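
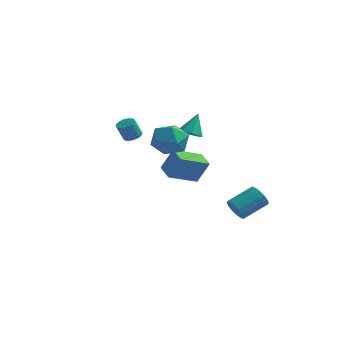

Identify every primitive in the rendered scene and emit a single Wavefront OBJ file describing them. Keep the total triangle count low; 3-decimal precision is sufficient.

v -0.902 0.158 -1.787
v -0.216 0.338 -0.33
v -1.702 1.024 -1.517
v -1.017 1.204 -0.06
v 0.337 1.536 -2.54
v 1.022 1.716 -1.083
v -0.464 2.402 -2.27
v 0.222 2.582 -0.813
v -3.834 2.035 0.29
v -3.259 2.023 0.461
v -3.591 1.713 1.56
v -4.166 1.725 1.39
v -3.33 2.276 0.51
v -3.662 1.965 1.61
v -3.501 2.48 0.516
v -3.834 2.17 1.616
v -3.738 2.597 0.478
v -4.071 2.287 1.577
v -3.994 2.603 0.402
v -4.327 2.292 1.502
v -4.218 2.496 0.304
v -4.551 2.185 1.404
v -4.366 2.297 0.203
v -4.699 1.987 1.303
v -4.409 2.047 0.12
v -4.741 1.737 1.219
v -4.338 1.795 0.07
v -4.67 1.484 1.17
v -4.166 1.59 0.064
v -4.499 1.28 1.164
v -3.929 1.473 0.103
v -4.262 1.163 1.202
v -3.673 1.468 0.178
v -4.006 1.157 1.278
v -3.449 1.575 0.276
v -3.782 1.264 1.376
v -3.301 1.773 0.377
v -3.634 1.463 1.477
v 2.972 0.662 -3.975
v 3.474 0.615 -4.571
v 4.509 1.87 -3.8
v 4.008 1.918 -3.205
v 3.209 0.9 -4.68
v 4.244 2.155 -3.909
v 2.881 1.121 -4.6
v 3.916 2.376 -3.829
v 2.578 1.22 -4.352
v 3.613 2.475 -3.582
v 2.38 1.169 -4.004
v 3.415 2.424 -3.233
v 2.341 0.982 -3.648
v 3.376 2.237 -2.877
v 2.471 0.71 -3.38
v 3.506 1.965 -2.609
v 2.736 0.425 -3.271
v 3.771 1.68 -2.5
v 3.064 0.204 -3.351
v 4.099 1.459 -2.58
v 3.367 0.105 -3.598
v 4.402 1.36 -2.828
v 3.565 0.156 -3.947
v 4.6 1.411 -3.176
v 3.604 0.343 -4.303
v 4.639 1.598 -3.532
v 0.97 -1.373 2.58
v 1.304 -1.948 2.905
v 1.15 -0.567 3.82
v 1.669 -1.611 2.633
v 1.625 -1.134 2.33
v 1.197 -0.798 2.173
v 0.637 -0.798 2.255
v 0.272 -1.135 2.526
v 0.316 -1.611 2.829
v 0.743 -1.948 2.986
v 0.51 -2.433 3.554
v 1.513 -2.949 3.216
v -0.473 -3.591 2.404
v 0.53 -4.107 2.066
v 0.13 -4.259 3.163
v 0.738 -3.543 3.874
v 0.302 -2.997 1.746
v 0.91 -2.281 2.457
v 1.385 -3.297 2.099
v 1.279 -4.077 2.975
v -0.239 -2.463 2.645
v -0.345 -3.243 3.521
f 2 4 1
f 5 2 1
f 1 4 3
f 3 5 1
f 2 8 4
f 6 2 5
f 6 8 2
f 4 8 3
f 7 5 3
f 3 8 7
f 7 6 5
f 8 6 7
f 10 9 13
f 10 13 11
f 11 13 14
f 11 14 12
f 13 9 15
f 13 15 14
f 14 15 16
f 14 16 12
f 15 9 17
f 15 17 16
f 16 17 18
f 16 18 12
f 17 9 19
f 17 19 18
f 18 19 20
f 18 20 12
f 19 9 21
f 19 21 20
f 20 21 22
f 20 22 12
f 21 9 23
f 21 23 22
f 22 23 24
f 22 24 12
f 23 9 25
f 23 25 24
f 24 25 26
f 24 26 12
f 25 9 27
f 25 27 26
f 26 27 28
f 26 28 12
f 27 9 29
f 27 29 28
f 28 29 30
f 28 30 12
f 29 9 31
f 29 31 30
f 30 31 32
f 30 32 12
f 31 9 33
f 31 33 32
f 32 33 34
f 32 34 12
f 33 9 35
f 33 35 34
f 34 35 36
f 34 36 12
f 35 9 37
f 35 37 36
f 36 37 38
f 36 38 12
f 37 9 10
f 37 10 38
f 38 10 11
f 38 11 12
f 40 39 43
f 40 43 41
f 41 43 44
f 41 44 42
f 43 39 45
f 43 45 44
f 44 45 46
f 44 46 42
f 45 39 47
f 45 47 46
f 46 47 48
f 46 48 42
f 47 39 49
f 47 49 48
f 48 49 50
f 48 50 42
f 49 39 51
f 49 51 50
f 50 51 52
f 50 52 42
f 51 39 53
f 51 53 52
f 52 53 54
f 52 54 42
f 53 39 55
f 53 55 54
f 54 55 56
f 54 56 42
f 55 39 57
f 55 57 56
f 56 57 58
f 56 58 42
f 57 39 59
f 57 59 58
f 58 59 60
f 58 60 42
f 59 39 61
f 59 61 60
f 60 61 62
f 60 62 42
f 61 39 63
f 61 63 62
f 62 63 64
f 62 64 42
f 63 39 40
f 63 40 64
f 64 40 41
f 64 41 42
f 66 65 68
f 66 68 67
f 68 65 69
f 68 69 67
f 69 65 70
f 69 70 67
f 70 65 71
f 70 71 67
f 71 65 72
f 71 72 67
f 72 65 73
f 72 73 67
f 73 65 74
f 73 74 67
f 74 65 66
f 74 66 67
f 75 86 80
f 75 80 76
f 75 76 82
f 75 82 85
f 75 85 86
f 76 80 84
f 80 86 79
f 86 85 77
f 85 82 81
f 82 76 83
f 78 84 79
f 78 79 77
f 78 77 81
f 78 81 83
f 78 83 84
f 79 84 80
f 77 79 86
f 81 77 85
f 83 81 82
f 84 83 76



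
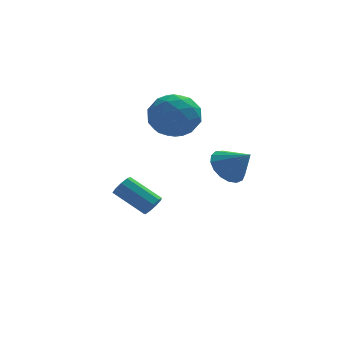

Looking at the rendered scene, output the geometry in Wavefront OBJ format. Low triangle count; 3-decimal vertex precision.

v 0.294 -3.506 0.659
v 0.835 -3.766 0.001
v 1.066 -4.134 1.541
v 0.997 -3.392 0.125
v 0.999 -3.044 0.371
v 0.839 -2.803 0.683
v 0.554 -2.722 0.989
v 0.21 -2.821 1.22
v -0.115 -3.077 1.322
v -0.346 -3.431 1.272
v -0.431 -3.803 1.081
v -0.349 -4.106 0.794
v -0.12 -4.272 0.476
v 0.204 -4.263 0.199
v 0.549 -4.08 0.028
v -0.944 2.455 1.338
v -0.216 1.807 2.054
v -2.004 0.853 0.966
v -1.276 0.205 1.682
v -2.011 1.036 2.162
v -1.356 2.026 2.391
v -0.864 0.634 0.629
v -0.209 1.624 0.858
v -0.166 0.681 1.615
v -0.875 0.93 2.562
v -1.345 1.73 0.458
v -2.054 1.979 1.405
v -0.487 2.272 1.729
v -1.733 0.388 1.291
v -2.165 0.877 1.573
v -1.737 0.496 1.994
v -1.157 2.401 1.927
v -0.729 2.02 2.348
v -1.784 1.567 2.411
v -1.491 0.64 0.672
v -1.063 0.259 1.093
v -0.483 2.164 1.026
v -0.055 1.783 1.447
v -0.436 1.093 0.609
v -0.03 1.229 1.891
v -0.653 0.287 1.673
v -0.411 0.539 1.054
v -0.026 1.121 1.189
v -0.446 1.375 2.448
v -1.069 0.434 2.23
v -1.502 0.922 2.512
v -1.117 1.504 2.647
v -0.417 0.714 2.19
v -1.151 2.226 0.79
v -1.774 1.285 0.572
v -1.103 1.156 0.373
v -0.718 1.738 0.508
v -1.567 2.373 1.347
v -2.19 1.431 1.129
v -2.194 1.539 1.831
v -1.809 2.121 1.966
v -1.803 1.946 0.83
v -2.182 -0.02 -3.053
v -1.973 -0.234 -2.58
v -3.169 0.606 -1.673
v -3.378 0.82 -2.147
v -1.801 0.099 -2.66
v -2.997 0.939 -1.754
v -1.807 0.376 -2.925
v -3.003 1.216 -2.019
v -1.988 0.468 -3.25
v -3.185 1.307 -2.343
v -2.26 0.331 -3.482
v -3.457 1.171 -2.576
v -2.496 0.031 -3.514
v -3.692 0.87 -2.608
v -2.584 -0.294 -3.33
v -3.78 0.546 -2.424
v -2.484 -0.49 -3.017
v -3.681 0.35 -2.111
v -2.243 -0.466 -2.72
v -3.439 0.374 -1.814
f 2 1 4
f 2 4 3
f 4 1 5
f 4 5 3
f 5 1 6
f 5 6 3
f 6 1 7
f 6 7 3
f 7 1 8
f 7 8 3
f 8 1 9
f 8 9 3
f 9 1 10
f 9 10 3
f 10 1 11
f 10 11 3
f 11 1 12
f 11 12 3
f 12 1 13
f 12 13 3
f 13 1 14
f 13 14 3
f 14 1 15
f 14 15 3
f 15 1 2
f 15 2 3
f 16 53 32
f 53 27 56
f 32 56 21
f 53 56 32
f 16 32 28
f 32 21 33
f 28 33 17
f 32 33 28
f 16 28 37
f 28 17 38
f 37 38 23
f 28 38 37
f 16 37 49
f 37 23 52
f 49 52 26
f 37 52 49
f 16 49 53
f 49 26 57
f 53 57 27
f 49 57 53
f 17 33 44
f 33 21 47
f 44 47 25
f 33 47 44
f 21 56 34
f 56 27 55
f 34 55 20
f 56 55 34
f 27 57 54
f 57 26 50
f 54 50 18
f 57 50 54
f 26 52 51
f 52 23 39
f 51 39 22
f 52 39 51
f 23 38 43
f 38 17 40
f 43 40 24
f 38 40 43
f 19 45 31
f 45 25 46
f 31 46 20
f 45 46 31
f 19 31 29
f 31 20 30
f 29 30 18
f 31 30 29
f 19 29 36
f 29 18 35
f 36 35 22
f 29 35 36
f 19 36 41
f 36 22 42
f 41 42 24
f 36 42 41
f 19 41 45
f 41 24 48
f 45 48 25
f 41 48 45
f 20 46 34
f 46 25 47
f 34 47 21
f 46 47 34
f 18 30 54
f 30 20 55
f 54 55 27
f 30 55 54
f 22 35 51
f 35 18 50
f 51 50 26
f 35 50 51
f 24 42 43
f 42 22 39
f 43 39 23
f 42 39 43
f 25 48 44
f 48 24 40
f 44 40 17
f 48 40 44
f 59 58 62
f 59 62 60
f 60 62 63
f 60 63 61
f 62 58 64
f 62 64 63
f 63 64 65
f 63 65 61
f 64 58 66
f 64 66 65
f 65 66 67
f 65 67 61
f 66 58 68
f 66 68 67
f 67 68 69
f 67 69 61
f 68 58 70
f 68 70 69
f 69 70 71
f 69 71 61
f 70 58 72
f 70 72 71
f 71 72 73
f 71 73 61
f 72 58 74
f 72 74 73
f 73 74 75
f 73 75 61
f 74 58 76
f 74 76 75
f 75 76 77
f 75 77 61
f 76 58 59
f 76 59 77
f 77 59 60
f 77 60 61



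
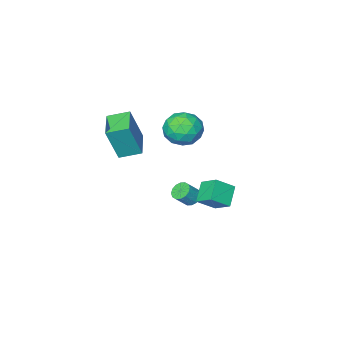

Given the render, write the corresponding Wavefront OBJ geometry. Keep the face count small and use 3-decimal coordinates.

v -3.037 2.306 -2.171
v -3.21 3.294 -1.513
v -2.255 2.952 -2.935
v -2.428 3.94 -2.277
v -2.092 2 -1.463
v -2.265 2.988 -0.805
v -1.31 2.646 -2.227
v -1.483 3.634 -1.569
v -4.111 -0.972 -0.601
v -2.981 -0.879 -0.662
v -3.939 -2.121 0.822
v -2.809 -2.028 0.761
v -3.434 -1.142 1.099
v -3.54 -0.432 0.219
v -3.38 -2.568 -0.059
v -3.486 -1.858 -0.939
v -2.529 -1.865 -0.327
v -2.563 -0.984 0.388
v -4.357 -2.016 -0.228
v -4.391 -1.135 0.487
v -3.561 -0.825 -0.757
v -3.359 -2.175 0.917
v -3.726 -1.655 1.115
v -3.062 -1.6 1.079
v -3.89 -0.562 -0.239
v -3.225 -0.507 -0.275
v -3.492 -0.662 0.76
v -3.695 -2.493 0.435
v -3.03 -2.438 0.399
v -3.858 -1.4 -0.919
v -3.194 -1.345 -0.955
v -3.428 -2.338 -0.6
v -2.631 -1.35 -0.596
v -2.53 -2.025 0.241
v -2.866 -2.343 -0.241
v -2.928 -1.925 -0.758
v -2.651 -0.832 -0.175
v -2.55 -1.507 0.661
v -2.917 -0.987 0.86
v -2.98 -0.569 0.343
v -2.385 -1.412 0.022
v -4.37 -1.493 -0.501
v -4.269 -2.168 0.335
v -3.94 -2.431 -0.183
v -4.003 -2.013 -0.7
v -4.39 -0.975 -0.081
v -4.289 -1.65 0.756
v -3.992 -1.075 0.918
v -4.054 -0.657 0.401
v -4.535 -1.588 0.138
v -2.9 0.064 -4.035
v -2.49 0.236 -4.407
v -1.809 0.189 -3.676
v -2.22 0.016 -3.305
v -2.599 0.489 -4.289
v -1.918 0.442 -3.558
v -2.789 0.629 -4.103
v -2.108 0.581 -3.372
v -3.009 0.617 -3.899
v -2.328 0.569 -3.168
v -3.2 0.457 -3.731
v -2.519 0.409 -3
v -3.31 0.191 -3.645
v -2.63 0.144 -2.914
v -3.311 -0.109 -3.664
v -2.63 -0.156 -2.933
v -3.202 -0.362 -3.782
v -2.521 -0.409 -3.051
v -3.012 -0.501 -3.968
v -2.331 -0.549 -3.237
v -2.792 -0.489 -4.172
v -2.111 -0.537 -3.441
v -2.601 -0.329 -4.34
v -1.92 -0.377 -3.609
v -2.49 -0.064 -4.426
v -1.81 -0.111 -3.695
v -2.415 -3.635 -1.199
v -1.732 -3.789 0.823
v -1.446 -2.269 -1.423
v -0.763 -2.423 0.599
v -1.457 -4.377 -1.579
v -0.774 -4.531 0.443
v -0.488 -3.011 -1.803
v 0.195 -3.165 0.219
f 2 4 1
f 5 2 1
f 1 4 3
f 3 5 1
f 2 8 4
f 6 2 5
f 6 8 2
f 4 8 3
f 7 5 3
f 3 8 7
f 7 6 5
f 8 6 7
f 9 46 25
f 46 20 49
f 25 49 14
f 46 49 25
f 9 25 21
f 25 14 26
f 21 26 10
f 25 26 21
f 9 21 30
f 21 10 31
f 30 31 16
f 21 31 30
f 9 30 42
f 30 16 45
f 42 45 19
f 30 45 42
f 9 42 46
f 42 19 50
f 46 50 20
f 42 50 46
f 10 26 37
f 26 14 40
f 37 40 18
f 26 40 37
f 14 49 27
f 49 20 48
f 27 48 13
f 49 48 27
f 20 50 47
f 50 19 43
f 47 43 11
f 50 43 47
f 19 45 44
f 45 16 32
f 44 32 15
f 45 32 44
f 16 31 36
f 31 10 33
f 36 33 17
f 31 33 36
f 12 38 24
f 38 18 39
f 24 39 13
f 38 39 24
f 12 24 22
f 24 13 23
f 22 23 11
f 24 23 22
f 12 22 29
f 22 11 28
f 29 28 15
f 22 28 29
f 12 29 34
f 29 15 35
f 34 35 17
f 29 35 34
f 12 34 38
f 34 17 41
f 38 41 18
f 34 41 38
f 13 39 27
f 39 18 40
f 27 40 14
f 39 40 27
f 11 23 47
f 23 13 48
f 47 48 20
f 23 48 47
f 15 28 44
f 28 11 43
f 44 43 19
f 28 43 44
f 17 35 36
f 35 15 32
f 36 32 16
f 35 32 36
f 18 41 37
f 41 17 33
f 37 33 10
f 41 33 37
f 52 51 55
f 52 55 53
f 53 55 56
f 53 56 54
f 55 51 57
f 55 57 56
f 56 57 58
f 56 58 54
f 57 51 59
f 57 59 58
f 58 59 60
f 58 60 54
f 59 51 61
f 59 61 60
f 60 61 62
f 60 62 54
f 61 51 63
f 61 63 62
f 62 63 64
f 62 64 54
f 63 51 65
f 63 65 64
f 64 65 66
f 64 66 54
f 65 51 67
f 65 67 66
f 66 67 68
f 66 68 54
f 67 51 69
f 67 69 68
f 68 69 70
f 68 70 54
f 69 51 71
f 69 71 70
f 70 71 72
f 70 72 54
f 71 51 73
f 71 73 72
f 72 73 74
f 72 74 54
f 73 51 75
f 73 75 74
f 74 75 76
f 74 76 54
f 75 51 52
f 75 52 76
f 76 52 53
f 76 53 54
f 78 80 77
f 81 78 77
f 77 80 79
f 79 81 77
f 78 84 80
f 82 78 81
f 82 84 78
f 80 84 79
f 83 81 79
f 79 84 83
f 83 82 81
f 84 82 83



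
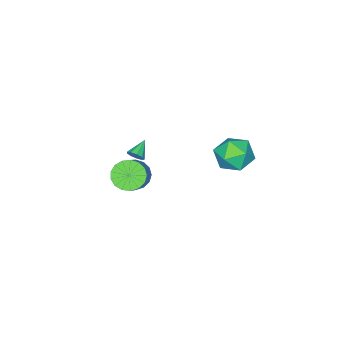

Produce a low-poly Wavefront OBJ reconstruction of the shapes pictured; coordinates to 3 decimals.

v 0.271 -3.621 -2.709
v 1.055 -3.932 -3.264
v 2.334 -3.129 -1.907
v 1.549 -2.819 -1.351
v 0.96 -3.49 -3.435
v 2.238 -2.687 -2.078
v 0.707 -3.079 -3.44
v 1.985 -2.276 -2.083
v 0.353 -2.791 -3.278
v 1.632 -1.988 -1.921
v -0.019 -2.694 -2.985
v 1.26 -1.891 -1.628
v -0.324 -2.809 -2.628
v 0.954 -2.006 -1.271
v -0.494 -3.111 -2.291
v 0.785 -2.308 -0.933
v -0.488 -3.529 -2.048
v 0.79 -2.726 -0.691
v -0.308 -3.969 -1.958
v 0.97 -3.166 -0.6
v 0.004 -4.329 -2.039
v 1.282 -3.526 -0.682
v 0.377 -4.527 -2.273
v 1.656 -3.724 -0.916
v 0.726 -4.517 -2.608
v 2.005 -3.714 -1.25
v 0.971 -4.303 -2.965
v 2.249 -3.5 -1.608
v 0.586 -3.164 -0.507
v 0.832 -3.567 -0.225
v -0.446 -3.376 0.087
v 0.87 -3.241 -0.042
v 0.775 -2.878 -0.076
v 0.592 -2.649 -0.312
v 0.407 -2.661 -0.639
v 0.305 -2.908 -0.904
v 0.335 -3.274 -0.983
v 0.483 -3.589 -0.84
v 0.679 -3.705 -0.54
v -0.307 4.478 3.277
v 0.862 4.442 3.07
v -0.242 2.678 3.95
v 0.927 2.642 3.743
v 0.497 3.34 4.603
v 0.457 4.453 4.187
v 0.163 2.667 2.833
v 0.123 3.78 2.417
v 1.153 3.324 2.796
v 1.359 3.74 3.89
v -0.739 3.38 3.13
v -0.533 3.796 4.224
f 2 1 5
f 2 5 3
f 3 5 6
f 3 6 4
f 5 1 7
f 5 7 6
f 6 7 8
f 6 8 4
f 7 1 9
f 7 9 8
f 8 9 10
f 8 10 4
f 9 1 11
f 9 11 10
f 10 11 12
f 10 12 4
f 11 1 13
f 11 13 12
f 12 13 14
f 12 14 4
f 13 1 15
f 13 15 14
f 14 15 16
f 14 16 4
f 15 1 17
f 15 17 16
f 16 17 18
f 16 18 4
f 17 1 19
f 17 19 18
f 18 19 20
f 18 20 4
f 19 1 21
f 19 21 20
f 20 21 22
f 20 22 4
f 21 1 23
f 21 23 22
f 22 23 24
f 22 24 4
f 23 1 25
f 23 25 24
f 24 25 26
f 24 26 4
f 25 1 27
f 25 27 26
f 26 27 28
f 26 28 4
f 27 1 2
f 27 2 28
f 28 2 3
f 28 3 4
f 30 29 32
f 30 32 31
f 32 29 33
f 32 33 31
f 33 29 34
f 33 34 31
f 34 29 35
f 34 35 31
f 35 29 36
f 35 36 31
f 36 29 37
f 36 37 31
f 37 29 38
f 37 38 31
f 38 29 39
f 38 39 31
f 39 29 30
f 39 30 31
f 40 51 45
f 40 45 41
f 40 41 47
f 40 47 50
f 40 50 51
f 41 45 49
f 45 51 44
f 51 50 42
f 50 47 46
f 47 41 48
f 43 49 44
f 43 44 42
f 43 42 46
f 43 46 48
f 43 48 49
f 44 49 45
f 42 44 51
f 46 42 50
f 48 46 47
f 49 48 41



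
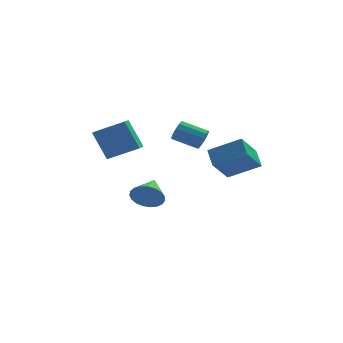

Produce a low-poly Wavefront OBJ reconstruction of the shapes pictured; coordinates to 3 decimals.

v -2.162 1.773 -2.008
v -1.78 1.405 -1.281
v -1.798 3.167 -1.492
v -1.493 1.419 -1.521
v -1.322 1.494 -1.845
v -1.296 1.617 -2.197
v -1.42 1.768 -2.517
v -1.672 1.919 -2.748
v -2.009 2.045 -2.852
v -2.372 2.124 -2.809
v -2.699 2.142 -2.628
v -2.933 2.097 -2.34
v -3.034 1.995 -1.994
v -2.984 1.855 -1.65
v -2.791 1.701 -1.369
v -2.49 1.559 -1.198
v -2.132 1.454 -1.166
v 0.62 3.37 1.192
v 0.907 3.703 1.642
v -0.392 4.124 2.159
v -0.68 3.79 1.708
v 0.868 3.922 1.366
v -0.431 4.343 1.882
v 0.75 3.965 1.034
v -0.549 4.386 1.55
v 0.59 3.82 0.752
v -0.709 4.24 1.268
v 0.44 3.531 0.61
v -0.859 3.952 1.126
v 0.347 3.191 0.652
v -0.952 3.612 1.169
v 0.341 2.908 0.866
v -0.959 3.329 1.383
v 0.422 2.771 1.184
v -0.877 3.192 1.7
v 0.567 2.825 1.503
v -0.732 3.245 2.02
v 0.728 3.051 1.724
v -0.571 3.472 2.241
v 0.855 3.379 1.776
v -0.444 3.799 2.293
v -4.114 2.531 0.25
v -4.835 3.1 1.809
v -3.932 3.334 0.041
v -4.653 3.904 1.6
v -2.527 2.376 1.04
v -3.248 2.946 2.599
v -2.345 3.18 0.831
v -3.066 3.749 2.39
v 0.939 -0.001 0.886
v 0.728 0.901 1.497
v 1.713 1.042 -0.389
v 1.501 1.945 0.222
v 2.559 -0.185 1.718
v 2.347 0.718 2.329
v 3.332 0.859 0.443
v 3.121 1.761 1.054
f 2 1 4
f 2 4 3
f 4 1 5
f 4 5 3
f 5 1 6
f 5 6 3
f 6 1 7
f 6 7 3
f 7 1 8
f 7 8 3
f 8 1 9
f 8 9 3
f 9 1 10
f 9 10 3
f 10 1 11
f 10 11 3
f 11 1 12
f 11 12 3
f 12 1 13
f 12 13 3
f 13 1 14
f 13 14 3
f 14 1 15
f 14 15 3
f 15 1 16
f 15 16 3
f 16 1 17
f 16 17 3
f 17 1 2
f 17 2 3
f 19 18 22
f 19 22 20
f 20 22 23
f 20 23 21
f 22 18 24
f 22 24 23
f 23 24 25
f 23 25 21
f 24 18 26
f 24 26 25
f 25 26 27
f 25 27 21
f 26 18 28
f 26 28 27
f 27 28 29
f 27 29 21
f 28 18 30
f 28 30 29
f 29 30 31
f 29 31 21
f 30 18 32
f 30 32 31
f 31 32 33
f 31 33 21
f 32 18 34
f 32 34 33
f 33 34 35
f 33 35 21
f 34 18 36
f 34 36 35
f 35 36 37
f 35 37 21
f 36 18 38
f 36 38 37
f 37 38 39
f 37 39 21
f 38 18 40
f 38 40 39
f 39 40 41
f 39 41 21
f 40 18 19
f 40 19 41
f 41 19 20
f 41 20 21
f 43 45 42
f 46 43 42
f 42 45 44
f 44 46 42
f 43 49 45
f 47 43 46
f 47 49 43
f 45 49 44
f 48 46 44
f 44 49 48
f 48 47 46
f 49 47 48
f 51 53 50
f 54 51 50
f 50 53 52
f 52 54 50
f 51 57 53
f 55 51 54
f 55 57 51
f 53 57 52
f 56 54 52
f 52 57 56
f 56 55 54
f 57 55 56



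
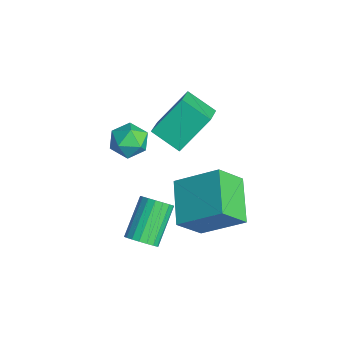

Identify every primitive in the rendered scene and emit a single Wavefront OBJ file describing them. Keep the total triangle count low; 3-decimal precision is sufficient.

v 1.398 2.137 -1.817
v 1.599 1.045 -0.583
v 2.308 3.7 -0.582
v 2.509 2.608 0.652
v 3.291 1.632 -2.572
v 3.492 0.54 -1.338
v 4.201 3.195 -1.337
v 4.402 2.103 -0.103
v -0.008 0.884 1.821
v -0.22 2.221 3.252
v 0.905 1.753 1.145
v 0.692 3.09 2.576
v 1.128 0.27 2.564
v 0.915 1.607 3.995
v 2.04 1.139 1.888
v 1.828 2.476 3.319
v 3.872 -1.015 -1.502
v 4.27 -1.208 -0.959
v 3.146 -0.197 0.224
v 2.748 -0.005 -0.318
v 4.406 -0.944 -1.055
v 3.282 0.066 0.129
v 4.437 -0.695 -1.239
v 3.312 0.316 -0.056
v 4.355 -0.509 -1.475
v 3.23 0.502 -0.292
v 4.178 -0.423 -1.717
v 3.053 0.587 -0.534
v 3.94 -0.455 -1.916
v 2.815 0.556 -0.732
v 3.689 -0.598 -2.033
v 2.564 0.413 -0.849
v 3.474 -0.823 -2.044
v 2.35 0.188 -0.861
v 3.338 -1.086 -1.949
v 2.214 -0.076 -0.765
v 3.308 -1.336 -1.764
v 2.183 -0.325 -0.581
v 3.39 -1.522 -1.528
v 2.265 -0.511 -0.345
v 3.567 -1.607 -1.286
v 2.442 -0.597 -0.103
v 3.805 -1.576 -1.088
v 2.68 -0.565 0.096
v 4.056 -1.433 -0.971
v 2.931 -0.422 0.213
v 0.154 0.434 1.433
v 0.869 -0.08 1.36
v -0.649 -0.6 0.86
v 0.066 -1.114 0.787
v -0.262 -0.924 1.585
v 0.234 -0.285 1.939
v -0.014 -0.395 0.281
v 0.482 0.244 0.635
v 0.764 -0.592 0.648
v 0.611 -0.92 1.454
v -0.391 0.24 0.766
v -0.544 -0.088 1.572
f 2 4 1
f 5 2 1
f 1 4 3
f 3 5 1
f 2 8 4
f 6 2 5
f 6 8 2
f 4 8 3
f 7 5 3
f 3 8 7
f 7 6 5
f 8 6 7
f 10 12 9
f 13 10 9
f 9 12 11
f 11 13 9
f 10 16 12
f 14 10 13
f 14 16 10
f 12 16 11
f 15 13 11
f 11 16 15
f 15 14 13
f 16 14 15
f 18 17 21
f 18 21 19
f 19 21 22
f 19 22 20
f 21 17 23
f 21 23 22
f 22 23 24
f 22 24 20
f 23 17 25
f 23 25 24
f 24 25 26
f 24 26 20
f 25 17 27
f 25 27 26
f 26 27 28
f 26 28 20
f 27 17 29
f 27 29 28
f 28 29 30
f 28 30 20
f 29 17 31
f 29 31 30
f 30 31 32
f 30 32 20
f 31 17 33
f 31 33 32
f 32 33 34
f 32 34 20
f 33 17 35
f 33 35 34
f 34 35 36
f 34 36 20
f 35 17 37
f 35 37 36
f 36 37 38
f 36 38 20
f 37 17 39
f 37 39 38
f 38 39 40
f 38 40 20
f 39 17 41
f 39 41 40
f 40 41 42
f 40 42 20
f 41 17 43
f 41 43 42
f 42 43 44
f 42 44 20
f 43 17 45
f 43 45 44
f 44 45 46
f 44 46 20
f 45 17 18
f 45 18 46
f 46 18 19
f 46 19 20
f 47 58 52
f 47 52 48
f 47 48 54
f 47 54 57
f 47 57 58
f 48 52 56
f 52 58 51
f 58 57 49
f 57 54 53
f 54 48 55
f 50 56 51
f 50 51 49
f 50 49 53
f 50 53 55
f 50 55 56
f 51 56 52
f 49 51 58
f 53 49 57
f 55 53 54
f 56 55 48



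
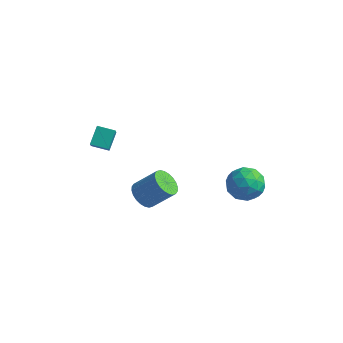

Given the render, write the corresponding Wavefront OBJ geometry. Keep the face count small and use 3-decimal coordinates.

v -4.535 -3.786 -0.977
v -4.669 -2.891 -0.145
v -3.59 -3.441 -1.197
v -3.724 -2.545 -0.364
v -3.916 -4.755 0.164
v -4.05 -3.859 0.997
v -2.971 -4.409 -0.055
v -3.105 -3.514 0.777
v 2.172 -0.617 -2.751
v 2.617 0.064 -3.558
v 3.863 -1.284 -2.382
v 4.308 -0.603 -3.189
v 3.888 -0.15 -2.224
v 2.843 0.263 -2.452
v 3.637 -1.483 -3.488
v 2.592 -1.07 -3.716
v 3.523 -0.471 -4.013
v 3.678 0.353 -3.232
v 2.802 -1.573 -2.708
v 2.957 -0.749 -1.927
v 2.246 -0.218 -3.187
v 4.234 -1.002 -2.753
v 3.987 -0.736 -2.186
v 4.248 -0.335 -2.66
v 2.379 -0.101 -2.537
v 2.641 0.3 -3.011
v 3.387 0.174 -2.227
v 3.839 -1.52 -2.929
v 4.101 -1.119 -3.403
v 2.232 -0.885 -3.28
v 2.493 -0.484 -3.754
v 3.093 -1.394 -3.713
v 3.04 -0.132 -3.929
v 4.034 -0.524 -3.712
v 3.64 -1.041 -3.888
v 3.026 -0.799 -4.022
v 3.131 0.353 -3.47
v 4.125 -0.04 -3.253
v 3.878 0.227 -2.685
v 3.264 0.469 -2.82
v 3.663 0.038 -3.737
v 2.355 -1.18 -2.687
v 3.349 -1.573 -2.47
v 3.216 -1.689 -3.12
v 2.602 -1.447 -3.255
v 2.446 -0.696 -2.228
v 3.44 -1.088 -2.011
v 3.454 -0.421 -1.918
v 2.84 -0.179 -2.052
v 2.817 -1.258 -2.203
v -1.613 -3.211 -4.301
v -1.025 -3.01 -4.938
v 0.101 -2.429 -3.716
v -0.487 -2.629 -3.079
v -1.203 -2.713 -4.915
v -0.078 -2.132 -3.693
v -1.444 -2.492 -4.798
v -0.319 -1.911 -3.576
v -1.711 -2.38 -4.605
v -0.585 -1.799 -3.384
v -1.963 -2.395 -4.367
v -0.837 -1.814 -3.145
v -2.161 -2.534 -4.118
v -1.035 -1.953 -2.896
v -2.276 -2.776 -3.897
v -1.15 -2.195 -2.675
v -2.29 -3.084 -3.737
v -1.164 -2.503 -2.516
v -2.201 -3.411 -3.664
v -1.075 -2.83 -2.442
v -2.022 -3.708 -3.687
v -0.897 -3.127 -2.465
v -1.781 -3.929 -3.804
v -0.656 -3.348 -2.582
v -1.515 -4.041 -3.996
v -0.389 -3.46 -2.775
v -1.263 -4.026 -4.235
v -0.137 -3.445 -3.013
v -1.065 -3.887 -4.484
v 0.061 -3.306 -3.262
v -0.95 -3.645 -4.705
v 0.176 -3.064 -3.483
v -0.936 -3.337 -4.864
v 0.19 -2.756 -3.643
f 2 4 1
f 5 2 1
f 1 4 3
f 3 5 1
f 2 8 4
f 6 2 5
f 6 8 2
f 4 8 3
f 7 5 3
f 3 8 7
f 7 6 5
f 8 6 7
f 9 46 25
f 46 20 49
f 25 49 14
f 46 49 25
f 9 25 21
f 25 14 26
f 21 26 10
f 25 26 21
f 9 21 30
f 21 10 31
f 30 31 16
f 21 31 30
f 9 30 42
f 30 16 45
f 42 45 19
f 30 45 42
f 9 42 46
f 42 19 50
f 46 50 20
f 42 50 46
f 10 26 37
f 26 14 40
f 37 40 18
f 26 40 37
f 14 49 27
f 49 20 48
f 27 48 13
f 49 48 27
f 20 50 47
f 50 19 43
f 47 43 11
f 50 43 47
f 19 45 44
f 45 16 32
f 44 32 15
f 45 32 44
f 16 31 36
f 31 10 33
f 36 33 17
f 31 33 36
f 12 38 24
f 38 18 39
f 24 39 13
f 38 39 24
f 12 24 22
f 24 13 23
f 22 23 11
f 24 23 22
f 12 22 29
f 22 11 28
f 29 28 15
f 22 28 29
f 12 29 34
f 29 15 35
f 34 35 17
f 29 35 34
f 12 34 38
f 34 17 41
f 38 41 18
f 34 41 38
f 13 39 27
f 39 18 40
f 27 40 14
f 39 40 27
f 11 23 47
f 23 13 48
f 47 48 20
f 23 48 47
f 15 28 44
f 28 11 43
f 44 43 19
f 28 43 44
f 17 35 36
f 35 15 32
f 36 32 16
f 35 32 36
f 18 41 37
f 41 17 33
f 37 33 10
f 41 33 37
f 52 51 55
f 52 55 53
f 53 55 56
f 53 56 54
f 55 51 57
f 55 57 56
f 56 57 58
f 56 58 54
f 57 51 59
f 57 59 58
f 58 59 60
f 58 60 54
f 59 51 61
f 59 61 60
f 60 61 62
f 60 62 54
f 61 51 63
f 61 63 62
f 62 63 64
f 62 64 54
f 63 51 65
f 63 65 64
f 64 65 66
f 64 66 54
f 65 51 67
f 65 67 66
f 66 67 68
f 66 68 54
f 67 51 69
f 67 69 68
f 68 69 70
f 68 70 54
f 69 51 71
f 69 71 70
f 70 71 72
f 70 72 54
f 71 51 73
f 71 73 72
f 72 73 74
f 72 74 54
f 73 51 75
f 73 75 74
f 74 75 76
f 74 76 54
f 75 51 77
f 75 77 76
f 76 77 78
f 76 78 54
f 77 51 79
f 77 79 78
f 78 79 80
f 78 80 54
f 79 51 81
f 79 81 80
f 80 81 82
f 80 82 54
f 81 51 83
f 81 83 82
f 82 83 84
f 82 84 54
f 83 51 52
f 83 52 84
f 84 52 53
f 84 53 54



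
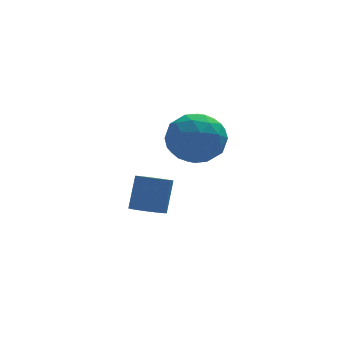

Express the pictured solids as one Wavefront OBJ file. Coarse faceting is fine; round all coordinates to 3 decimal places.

v -1.743 0.008 -3.561
v -1.226 -0.5 -3.474
v -0.821 0.143 -2.112
v -1.337 0.652 -2.199
v -1.062 -0.243 -3.645
v -0.657 0.4 -2.282
v -1.054 0.072 -3.796
v -0.649 0.715 -2.434
v -1.204 0.372 -3.893
v -0.799 1.016 -2.531
v -1.477 0.589 -3.914
v -1.072 1.233 -2.552
v -1.811 0.673 -3.855
v -1.406 1.316 -2.492
v -2.129 0.605 -3.728
v -1.724 1.248 -2.366
v -2.359 0.4 -3.563
v -1.954 1.043 -2.2
v -2.447 0.105 -3.397
v -2.042 0.748 -2.035
v -2.374 -0.212 -3.269
v -1.969 0.431 -1.907
v -2.157 -0.478 -3.208
v -1.752 0.165 -1.846
v -1.844 -0.633 -3.228
v -1.439 0.01 -1.866
v -1.508 -0.641 -3.324
v -1.103 0.002 -1.962
v -0.728 -1.49 0.172
v 0.091 -0.948 0.877
v -0.811 -2.992 1.423
v 0.008 -2.45 2.128
v -1.104 -1.987 2.027
v -1.053 -1.058 1.254
v 0.333 -2.882 1.046
v 0.384 -1.953 0.273
v 0.747 -1.808 1.418
v -0.142 -1.255 2.024
v -0.578 -2.685 0.276
v -1.467 -2.132 0.882
v -0.311 -1.087 0.415
v -0.409 -2.853 1.885
v -1.062 -2.581 1.825
v -0.581 -2.262 2.24
v -0.984 -1.152 0.636
v -0.503 -0.833 1.051
v -1.205 -1.444 1.726
v -0.217 -3.107 1.249
v 0.264 -2.788 1.664
v -0.139 -1.678 0.06
v 0.342 -1.359 0.475
v 0.485 -2.496 0.574
v 0.555 -1.274 1.147
v 0.507 -2.157 1.882
v 0.698 -2.411 1.247
v 0.728 -1.865 0.792
v 0.033 -0.949 1.503
v -0.015 -1.832 2.238
v -0.669 -1.559 2.179
v -0.639 -1.014 1.724
v 0.419 -1.454 1.821
v -0.705 -2.108 0.062
v -0.753 -2.991 0.797
v -0.081 -2.926 0.576
v -0.051 -2.381 0.121
v -1.227 -1.783 0.418
v -1.275 -2.666 1.153
v -1.448 -2.075 1.508
v -1.418 -1.529 1.053
v -1.139 -2.486 0.479
f 2 1 5
f 2 5 3
f 3 5 6
f 3 6 4
f 5 1 7
f 5 7 6
f 6 7 8
f 6 8 4
f 7 1 9
f 7 9 8
f 8 9 10
f 8 10 4
f 9 1 11
f 9 11 10
f 10 11 12
f 10 12 4
f 11 1 13
f 11 13 12
f 12 13 14
f 12 14 4
f 13 1 15
f 13 15 14
f 14 15 16
f 14 16 4
f 15 1 17
f 15 17 16
f 16 17 18
f 16 18 4
f 17 1 19
f 17 19 18
f 18 19 20
f 18 20 4
f 19 1 21
f 19 21 20
f 20 21 22
f 20 22 4
f 21 1 23
f 21 23 22
f 22 23 24
f 22 24 4
f 23 1 25
f 23 25 24
f 24 25 26
f 24 26 4
f 25 1 27
f 25 27 26
f 26 27 28
f 26 28 4
f 27 1 2
f 27 2 28
f 28 2 3
f 28 3 4
f 29 66 45
f 66 40 69
f 45 69 34
f 66 69 45
f 29 45 41
f 45 34 46
f 41 46 30
f 45 46 41
f 29 41 50
f 41 30 51
f 50 51 36
f 41 51 50
f 29 50 62
f 50 36 65
f 62 65 39
f 50 65 62
f 29 62 66
f 62 39 70
f 66 70 40
f 62 70 66
f 30 46 57
f 46 34 60
f 57 60 38
f 46 60 57
f 34 69 47
f 69 40 68
f 47 68 33
f 69 68 47
f 40 70 67
f 70 39 63
f 67 63 31
f 70 63 67
f 39 65 64
f 65 36 52
f 64 52 35
f 65 52 64
f 36 51 56
f 51 30 53
f 56 53 37
f 51 53 56
f 32 58 44
f 58 38 59
f 44 59 33
f 58 59 44
f 32 44 42
f 44 33 43
f 42 43 31
f 44 43 42
f 32 42 49
f 42 31 48
f 49 48 35
f 42 48 49
f 32 49 54
f 49 35 55
f 54 55 37
f 49 55 54
f 32 54 58
f 54 37 61
f 58 61 38
f 54 61 58
f 33 59 47
f 59 38 60
f 47 60 34
f 59 60 47
f 31 43 67
f 43 33 68
f 67 68 40
f 43 68 67
f 35 48 64
f 48 31 63
f 64 63 39
f 48 63 64
f 37 55 56
f 55 35 52
f 56 52 36
f 55 52 56
f 38 61 57
f 61 37 53
f 57 53 30
f 61 53 57



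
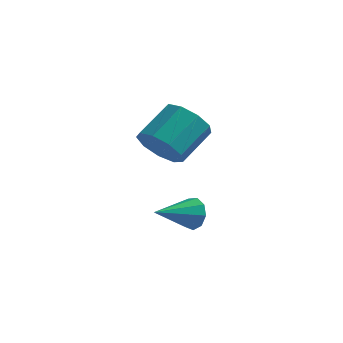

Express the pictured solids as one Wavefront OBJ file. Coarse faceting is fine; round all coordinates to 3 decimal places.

v 2.891 0.185 -2.287
v 3.379 0.151 -1.667
v 2.029 -1.365 -1.693
v 2.942 0.442 -1.542
v 2.48 0.613 -1.766
v 2.211 0.584 -2.234
v 2.26 0.367 -2.726
v 2.605 0.065 -3.014
v 3.083 -0.18 -2.961
v 3.471 -0.256 -2.593
v 3.588 -0.125 -2.082
v 1.929 -0.695 1.409
v 2.258 -0.175 0.509
v 2.7 1.315 1.531
v 2.371 0.795 2.431
v 1.534 -0.043 0.629
v 1.976 1.447 1.652
v 0.995 -0.216 1.114
v 1.437 1.274 2.137
v 0.893 -0.613 1.737
v 1.335 0.877 2.76
v 1.275 -1.048 2.206
v 1.717 0.441 3.229
v 1.964 -1.318 2.302
v 2.406 0.171 3.325
v 2.636 -1.297 1.98
v 3.078 0.193 3.002
v 2.977 -0.993 1.391
v 3.419 0.496 2.413
v 2.828 -0.55 0.81
v 3.27 0.939 1.832
f 2 1 4
f 2 4 3
f 4 1 5
f 4 5 3
f 5 1 6
f 5 6 3
f 6 1 7
f 6 7 3
f 7 1 8
f 7 8 3
f 8 1 9
f 8 9 3
f 9 1 10
f 9 10 3
f 10 1 11
f 10 11 3
f 11 1 2
f 11 2 3
f 13 12 16
f 13 16 14
f 14 16 17
f 14 17 15
f 16 12 18
f 16 18 17
f 17 18 19
f 17 19 15
f 18 12 20
f 18 20 19
f 19 20 21
f 19 21 15
f 20 12 22
f 20 22 21
f 21 22 23
f 21 23 15
f 22 12 24
f 22 24 23
f 23 24 25
f 23 25 15
f 24 12 26
f 24 26 25
f 25 26 27
f 25 27 15
f 26 12 28
f 26 28 27
f 27 28 29
f 27 29 15
f 28 12 30
f 28 30 29
f 29 30 31
f 29 31 15
f 30 12 13
f 30 13 31
f 31 13 14
f 31 14 15



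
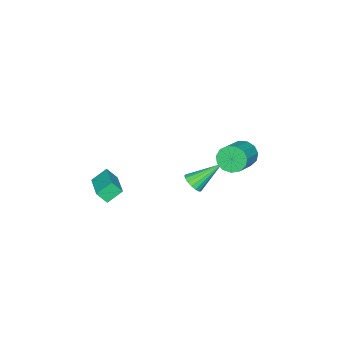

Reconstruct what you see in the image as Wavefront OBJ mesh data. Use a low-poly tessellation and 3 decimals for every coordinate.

v -1.954 2.353 0.907
v -1.574 2.1 0.25
v -0.087 2.394 0.996
v -0.466 2.647 1.653
v -1.636 2.544 0.198
v -0.148 2.837 0.944
v -1.798 2.927 0.371
v -0.311 3.22 1.118
v -2.01 3.128 0.715
v -0.522 3.421 1.461
v -2.204 3.083 1.119
v -0.716 3.376 1.865
v -2.319 2.806 1.456
v -0.831 3.1 2.202
v -2.317 2.386 1.619
v -0.83 2.679 2.365
v -2.201 1.955 1.555
v -0.713 2.248 2.302
v -2.006 1.651 1.286
v -0.518 1.944 2.032
v -1.794 1.57 0.896
v -0.306 1.863 1.643
v -1.633 1.737 0.51
v -0.146 2.03 1.256
v -2.459 -0.885 -3.245
v -1.922 -0.623 -2.989
v -3.561 0.145 -1.995
v -1.999 -0.427 -3.218
v -2.181 -0.336 -3.453
v -2.426 -0.37 -3.641
v -2.679 -0.523 -3.738
v -2.882 -0.759 -3.722
v -2.987 -1.024 -3.597
v -2.972 -1.256 -3.392
v -2.839 -1.404 -3.153
v -2.619 -1.433 -2.935
v -2.362 -1.337 -2.788
v -2.127 -1.137 -2.746
v -1.969 -0.879 -2.818
v 0.518 -4.426 -3.268
v 0.767 -4.911 -2.642
v -0.159 -3.955 -2.634
v 0.089 -4.441 -2.008
v 1.871 -3.119 -2.792
v 2.119 -3.605 -2.166
v 1.193 -2.649 -2.158
v 1.442 -3.134 -1.532
f 2 1 5
f 2 5 3
f 3 5 6
f 3 6 4
f 5 1 7
f 5 7 6
f 6 7 8
f 6 8 4
f 7 1 9
f 7 9 8
f 8 9 10
f 8 10 4
f 9 1 11
f 9 11 10
f 10 11 12
f 10 12 4
f 11 1 13
f 11 13 12
f 12 13 14
f 12 14 4
f 13 1 15
f 13 15 14
f 14 15 16
f 14 16 4
f 15 1 17
f 15 17 16
f 16 17 18
f 16 18 4
f 17 1 19
f 17 19 18
f 18 19 20
f 18 20 4
f 19 1 21
f 19 21 20
f 20 21 22
f 20 22 4
f 21 1 23
f 21 23 22
f 22 23 24
f 22 24 4
f 23 1 2
f 23 2 24
f 24 2 3
f 24 3 4
f 26 25 28
f 26 28 27
f 28 25 29
f 28 29 27
f 29 25 30
f 29 30 27
f 30 25 31
f 30 31 27
f 31 25 32
f 31 32 27
f 32 25 33
f 32 33 27
f 33 25 34
f 33 34 27
f 34 25 35
f 34 35 27
f 35 25 36
f 35 36 27
f 36 25 37
f 36 37 27
f 37 25 38
f 37 38 27
f 38 25 39
f 38 39 27
f 39 25 26
f 39 26 27
f 41 43 40
f 44 41 40
f 40 43 42
f 42 44 40
f 41 47 43
f 45 41 44
f 45 47 41
f 43 47 42
f 46 44 42
f 42 47 46
f 46 45 44
f 47 45 46



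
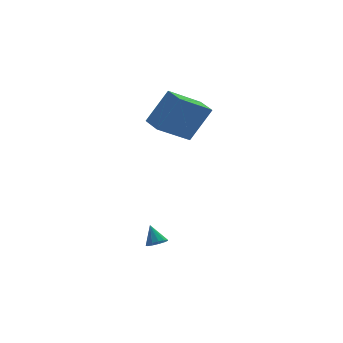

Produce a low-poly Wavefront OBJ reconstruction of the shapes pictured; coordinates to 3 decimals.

v 2.016 1.767 1.677
v 3.15 1.688 3.49
v 1.987 2.984 1.748
v 3.12 2.906 3.561
v 3.78 1.874 0.579
v 4.913 1.796 2.392
v 3.75 3.092 0.65
v 4.884 3.013 2.463
v 0.449 -1.67 -3.908
v 0.988 -1.684 -3.871
v 0.411 -0.97 -3.072
v 0.921 -1.458 -4.063
v 0.704 -1.299 -4.206
v 0.407 -1.258 -4.254
v 0.123 -1.347 -4.192
v -0.058 -1.539 -4.04
v -0.078 -1.772 -3.846
v 0.07 -1.973 -3.671
v 0.338 -2.077 -3.571
v 0.641 -2.052 -3.579
v 0.883 -1.906 -3.69
f 2 4 1
f 5 2 1
f 1 4 3
f 3 5 1
f 2 8 4
f 6 2 5
f 6 8 2
f 4 8 3
f 7 5 3
f 3 8 7
f 7 6 5
f 8 6 7
f 10 9 12
f 10 12 11
f 12 9 13
f 12 13 11
f 13 9 14
f 13 14 11
f 14 9 15
f 14 15 11
f 15 9 16
f 15 16 11
f 16 9 17
f 16 17 11
f 17 9 18
f 17 18 11
f 18 9 19
f 18 19 11
f 19 9 20
f 19 20 11
f 20 9 21
f 20 21 11
f 21 9 10
f 21 10 11



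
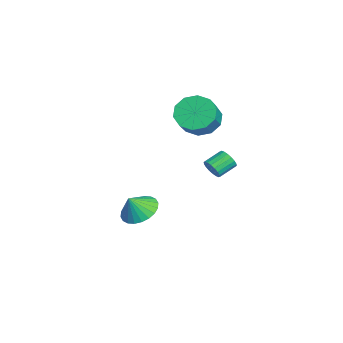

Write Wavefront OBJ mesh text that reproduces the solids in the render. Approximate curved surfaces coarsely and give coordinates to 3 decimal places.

v -3.145 0.451 2.495
v -2.448 0.23 1.687
v -1.457 -0.192 2.657
v -2.155 0.029 3.465
v -2.356 0.871 1.871
v -1.365 0.449 2.842
v -2.566 1.352 2.294
v -1.575 0.93 3.265
v -2.997 1.489 2.794
v -2.006 1.067 3.764
v -3.484 1.229 3.179
v -2.493 0.807 4.15
v -3.843 0.672 3.303
v -2.852 0.25 4.273
v -3.935 0.031 3.118
v -2.944 -0.391 4.089
v -3.725 -0.45 2.695
v -2.734 -0.872 3.666
v -3.294 -0.587 2.196
v -2.303 -1.009 3.166
v -2.807 -0.327 1.81
v -1.816 -0.749 2.781
v 0.82 0.444 1.205
v 1.134 0.364 1.686
v 0.695 1.215 2.116
v 0.38 1.296 1.635
v 1.286 0.515 1.542
v 0.847 1.366 1.972
v 1.346 0.652 1.332
v 0.907 1.503 1.762
v 1.302 0.748 1.096
v 0.863 1.599 1.526
v 1.162 0.784 0.882
v 0.723 1.635 1.312
v 0.954 0.752 0.732
v 0.515 1.604 1.162
v 0.72 0.66 0.676
v 0.281 1.511 1.106
v 0.505 0.525 0.724
v 0.066 1.376 1.154
v 0.353 0.374 0.868
v -0.086 1.225 1.298
v 0.293 0.237 1.078
v -0.146 1.088 1.508
v 0.337 0.141 1.314
v -0.102 0.992 1.744
v 0.477 0.105 1.528
v 0.038 0.956 1.958
v 0.685 0.136 1.678
v 0.246 0.988 2.108
v 0.919 0.229 1.734
v 0.48 1.08 2.164
v -2.216 -2.689 -3.266
v -1.557 -3.331 -3.773
v -1.984 -3.251 -2.254
v -1.305 -3.028 -3.663
v -1.191 -2.673 -3.492
v -1.233 -2.321 -3.287
v -1.425 -2.025 -3.079
v -1.737 -1.83 -2.899
v -2.123 -1.766 -2.775
v -2.522 -1.842 -2.726
v -2.875 -2.048 -2.759
v -3.127 -2.351 -2.869
v -3.241 -2.706 -3.04
v -3.199 -3.058 -3.245
v -3.007 -3.354 -3.453
v -2.695 -3.549 -3.633
v -2.31 -3.613 -3.757
v -1.91 -3.536 -3.806
f 2 1 5
f 2 5 3
f 3 5 6
f 3 6 4
f 5 1 7
f 5 7 6
f 6 7 8
f 6 8 4
f 7 1 9
f 7 9 8
f 8 9 10
f 8 10 4
f 9 1 11
f 9 11 10
f 10 11 12
f 10 12 4
f 11 1 13
f 11 13 12
f 12 13 14
f 12 14 4
f 13 1 15
f 13 15 14
f 14 15 16
f 14 16 4
f 15 1 17
f 15 17 16
f 16 17 18
f 16 18 4
f 17 1 19
f 17 19 18
f 18 19 20
f 18 20 4
f 19 1 21
f 19 21 20
f 20 21 22
f 20 22 4
f 21 1 2
f 21 2 22
f 22 2 3
f 22 3 4
f 24 23 27
f 24 27 25
f 25 27 28
f 25 28 26
f 27 23 29
f 27 29 28
f 28 29 30
f 28 30 26
f 29 23 31
f 29 31 30
f 30 31 32
f 30 32 26
f 31 23 33
f 31 33 32
f 32 33 34
f 32 34 26
f 33 23 35
f 33 35 34
f 34 35 36
f 34 36 26
f 35 23 37
f 35 37 36
f 36 37 38
f 36 38 26
f 37 23 39
f 37 39 38
f 38 39 40
f 38 40 26
f 39 23 41
f 39 41 40
f 40 41 42
f 40 42 26
f 41 23 43
f 41 43 42
f 42 43 44
f 42 44 26
f 43 23 45
f 43 45 44
f 44 45 46
f 44 46 26
f 45 23 47
f 45 47 46
f 46 47 48
f 46 48 26
f 47 23 49
f 47 49 48
f 48 49 50
f 48 50 26
f 49 23 51
f 49 51 50
f 50 51 52
f 50 52 26
f 51 23 24
f 51 24 52
f 52 24 25
f 52 25 26
f 54 53 56
f 54 56 55
f 56 53 57
f 56 57 55
f 57 53 58
f 57 58 55
f 58 53 59
f 58 59 55
f 59 53 60
f 59 60 55
f 60 53 61
f 60 61 55
f 61 53 62
f 61 62 55
f 62 53 63
f 62 63 55
f 63 53 64
f 63 64 55
f 64 53 65
f 64 65 55
f 65 53 66
f 65 66 55
f 66 53 67
f 66 67 55
f 67 53 68
f 67 68 55
f 68 53 69
f 68 69 55
f 69 53 70
f 69 70 55
f 70 53 54
f 70 54 55



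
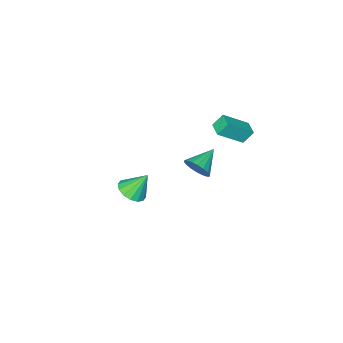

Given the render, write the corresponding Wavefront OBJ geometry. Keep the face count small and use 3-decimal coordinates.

v 3.828 -0.249 1.493
v 4.33 -0.783 1.962
v 3.172 0.269 2.787
v 4.566 -0.401 1.929
v 4.604 0.022 1.778
v 4.434 0.372 1.552
v 4.102 0.556 1.31
v 3.696 0.524 1.117
v 3.326 0.285 1.025
v 3.09 -0.097 1.058
v 3.052 -0.52 1.208
v 3.222 -0.871 1.435
v 3.554 -1.054 1.677
v 3.96 -1.022 1.87
v -3.917 -0.632 1.599
v -4.427 -0.362 2.354
v -3.546 0.208 1.549
v -4.056 0.479 2.303
v -2.524 -1.179 2.737
v -3.034 -0.908 3.491
v -2.153 -0.338 2.686
v -2.663 -0.068 3.441
v -2.109 -1.945 -1.417
v -1.828 -1.564 -0.676
v -3.571 -2.215 -0.723
v -1.978 -1.263 -0.876
v -2.155 -1.098 -1.184
v -2.323 -1.1 -1.538
v -2.448 -1.27 -1.868
v -2.506 -1.573 -2.109
v -2.486 -1.95 -2.212
v -2.391 -2.326 -2.158
v -2.24 -2.627 -1.958
v -2.064 -2.793 -1.65
v -1.896 -2.79 -1.296
v -1.771 -2.621 -0.966
v -1.712 -2.317 -0.725
v -1.733 -1.94 -0.622
f 2 1 4
f 2 4 3
f 4 1 5
f 4 5 3
f 5 1 6
f 5 6 3
f 6 1 7
f 6 7 3
f 7 1 8
f 7 8 3
f 8 1 9
f 8 9 3
f 9 1 10
f 9 10 3
f 10 1 11
f 10 11 3
f 11 1 12
f 11 12 3
f 12 1 13
f 12 13 3
f 13 1 14
f 13 14 3
f 14 1 2
f 14 2 3
f 16 18 15
f 19 16 15
f 15 18 17
f 17 19 15
f 16 22 18
f 20 16 19
f 20 22 16
f 18 22 17
f 21 19 17
f 17 22 21
f 21 20 19
f 22 20 21
f 24 23 26
f 24 26 25
f 26 23 27
f 26 27 25
f 27 23 28
f 27 28 25
f 28 23 29
f 28 29 25
f 29 23 30
f 29 30 25
f 30 23 31
f 30 31 25
f 31 23 32
f 31 32 25
f 32 23 33
f 32 33 25
f 33 23 34
f 33 34 25
f 34 23 35
f 34 35 25
f 35 23 36
f 35 36 25
f 36 23 37
f 36 37 25
f 37 23 38
f 37 38 25
f 38 23 24
f 38 24 25



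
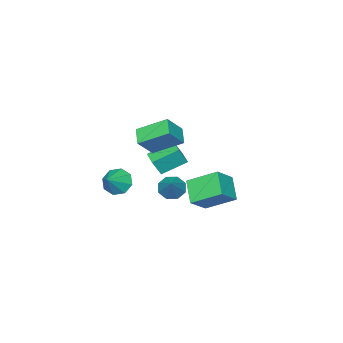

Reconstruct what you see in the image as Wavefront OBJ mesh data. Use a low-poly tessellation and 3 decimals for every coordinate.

v 3.406 0.458 3.659
v 2.493 2.077 4.739
v 2.34 0.684 2.42
v 1.427 2.303 3.5
v 4.173 1.237 3.14
v 3.26 2.856 4.22
v 3.107 1.463 1.901
v 2.194 3.082 2.981
v -1.548 -1 -4.565
v -0.829 -1.5 -4.845
v -0.352 -0.06 -3.175
v -0.891 -0.896 -5.2
v -1.339 -0.352 -5.183
v -1.908 -0.188 -4.804
v -2.267 -0.499 -4.284
v -2.205 -1.104 -3.929
v -1.758 -1.648 -3.946
v -1.188 -1.812 -4.326
v 3.289 -1.177 -1.614
v 3.871 -1.741 -2.2
v 4.531 -0.883 -0.666
v 3.862 -1.007 -2.416
v 3.517 -0.373 -2.163
v 3.039 -0.209 -1.588
v 2.708 -0.613 -1.029
v 2.717 -1.347 -0.813
v 3.061 -1.982 -1.066
v 3.539 -2.145 -1.641
v 1.644 0.464 -0.329
v 2.159 0.205 0.837
v 0.315 1.4 0.467
v 0.829 1.14 1.632
v 2.251 1.38 -0.392
v 2.765 1.12 0.773
v 0.921 2.315 0.403
v 1.436 2.056 1.569
v -0.106 2.514 -2.178
v -0.915 4.22 -1.066
v 0.834 3.607 -3.17
v 0.025 5.312 -2.059
v 1.175 2.408 -1.081
v 0.366 4.113 0.03
v 2.115 3.5 -2.074
v 1.306 5.206 -0.962
f 2 4 1
f 5 2 1
f 1 4 3
f 3 5 1
f 2 8 4
f 6 2 5
f 6 8 2
f 4 8 3
f 7 5 3
f 3 8 7
f 7 6 5
f 8 6 7
f 10 9 12
f 10 12 11
f 12 9 13
f 12 13 11
f 13 9 14
f 13 14 11
f 14 9 15
f 14 15 11
f 15 9 16
f 15 16 11
f 16 9 17
f 16 17 11
f 17 9 18
f 17 18 11
f 18 9 10
f 18 10 11
f 20 19 22
f 20 22 21
f 22 19 23
f 22 23 21
f 23 19 24
f 23 24 21
f 24 19 25
f 24 25 21
f 25 19 26
f 25 26 21
f 26 19 27
f 26 27 21
f 27 19 28
f 27 28 21
f 28 19 20
f 28 20 21
f 30 32 29
f 33 30 29
f 29 32 31
f 31 33 29
f 30 36 32
f 34 30 33
f 34 36 30
f 32 36 31
f 35 33 31
f 31 36 35
f 35 34 33
f 36 34 35
f 38 40 37
f 41 38 37
f 37 40 39
f 39 41 37
f 38 44 40
f 42 38 41
f 42 44 38
f 40 44 39
f 43 41 39
f 39 44 43
f 43 42 41
f 44 42 43



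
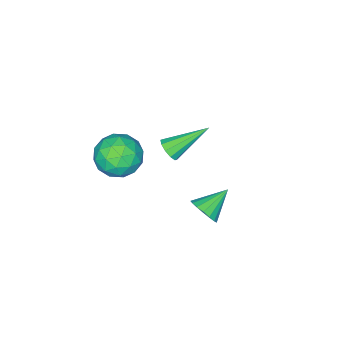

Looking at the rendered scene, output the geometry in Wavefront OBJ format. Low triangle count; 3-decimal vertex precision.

v 3.192 -2.78 2.74
v 3.817 -3.186 1.869
v 3.043 -4.494 3.431
v 3.668 -4.9 2.56
v 4.157 -4.238 3.358
v 4.25 -3.179 2.93
v 2.61 -4.501 2.37
v 2.703 -3.442 1.942
v 3.457 -4.25 1.64
v 4.414 -4.087 2.251
v 2.446 -3.593 3.049
v 3.403 -3.43 3.66
v 3.518 -2.832 2.243
v 3.342 -4.848 3.057
v 3.63 -4.458 3.525
v 3.997 -4.697 3.013
v 3.772 -2.828 2.867
v 4.139 -3.067 2.355
v 4.339 -3.685 3.23
v 2.721 -4.613 2.945
v 3.088 -4.852 2.433
v 2.863 -2.983 2.287
v 3.23 -3.222 1.775
v 2.521 -3.995 2.07
v 3.674 -3.696 1.597
v 3.586 -4.704 2.004
v 2.964 -4.47 1.892
v 3.019 -3.847 1.641
v 4.236 -3.601 1.956
v 4.148 -4.608 2.363
v 4.436 -4.219 2.831
v 4.49 -3.596 2.58
v 4.024 -4.226 1.822
v 2.712 -3.072 2.937
v 2.624 -4.079 3.344
v 2.37 -4.084 2.72
v 2.424 -3.461 2.469
v 3.274 -2.976 3.296
v 3.186 -3.984 3.703
v 3.841 -3.833 3.659
v 3.896 -3.21 3.408
v 2.836 -3.454 3.478
v 3.937 1.375 2.997
v 4.215 1.009 3.564
v 2.743 1.625 3.743
v 4.318 1.339 3.618
v 4.334 1.677 3.53
v 4.258 1.945 3.319
v 4.109 2.083 3.035
v 3.921 2.059 2.742
v 3.736 1.878 2.507
v 3.597 1.582 2.384
v 3.536 1.238 2.402
v 3.567 0.926 2.556
v 3.682 0.717 2.81
v 3.856 0.658 3.108
v 4.048 0.764 3.38
v 1.963 -2.304 2.999
v 2.257 -2.457 3.51
v 0.517 -1.336 4.121
v 2.391 -2.124 3.395
v 2.36 -1.859 3.128
v 2.178 -1.764 2.812
v 1.914 -1.876 2.567
v 1.668 -2.15 2.487
v 1.535 -2.483 2.603
v 1.565 -2.748 2.87
v 1.747 -2.843 3.186
v 2.012 -2.732 3.431
f 1 38 17
f 38 12 41
f 17 41 6
f 38 41 17
f 1 17 13
f 17 6 18
f 13 18 2
f 17 18 13
f 1 13 22
f 13 2 23
f 22 23 8
f 13 23 22
f 1 22 34
f 22 8 37
f 34 37 11
f 22 37 34
f 1 34 38
f 34 11 42
f 38 42 12
f 34 42 38
f 2 18 29
f 18 6 32
f 29 32 10
f 18 32 29
f 6 41 19
f 41 12 40
f 19 40 5
f 41 40 19
f 12 42 39
f 42 11 35
f 39 35 3
f 42 35 39
f 11 37 36
f 37 8 24
f 36 24 7
f 37 24 36
f 8 23 28
f 23 2 25
f 28 25 9
f 23 25 28
f 4 30 16
f 30 10 31
f 16 31 5
f 30 31 16
f 4 16 14
f 16 5 15
f 14 15 3
f 16 15 14
f 4 14 21
f 14 3 20
f 21 20 7
f 14 20 21
f 4 21 26
f 21 7 27
f 26 27 9
f 21 27 26
f 4 26 30
f 26 9 33
f 30 33 10
f 26 33 30
f 5 31 19
f 31 10 32
f 19 32 6
f 31 32 19
f 3 15 39
f 15 5 40
f 39 40 12
f 15 40 39
f 7 20 36
f 20 3 35
f 36 35 11
f 20 35 36
f 9 27 28
f 27 7 24
f 28 24 8
f 27 24 28
f 10 33 29
f 33 9 25
f 29 25 2
f 33 25 29
f 44 43 46
f 44 46 45
f 46 43 47
f 46 47 45
f 47 43 48
f 47 48 45
f 48 43 49
f 48 49 45
f 49 43 50
f 49 50 45
f 50 43 51
f 50 51 45
f 51 43 52
f 51 52 45
f 52 43 53
f 52 53 45
f 53 43 54
f 53 54 45
f 54 43 55
f 54 55 45
f 55 43 56
f 55 56 45
f 56 43 57
f 56 57 45
f 57 43 44
f 57 44 45
f 59 58 61
f 59 61 60
f 61 58 62
f 61 62 60
f 62 58 63
f 62 63 60
f 63 58 64
f 63 64 60
f 64 58 65
f 64 65 60
f 65 58 66
f 65 66 60
f 66 58 67
f 66 67 60
f 67 58 68
f 67 68 60
f 68 58 69
f 68 69 60
f 69 58 59
f 69 59 60



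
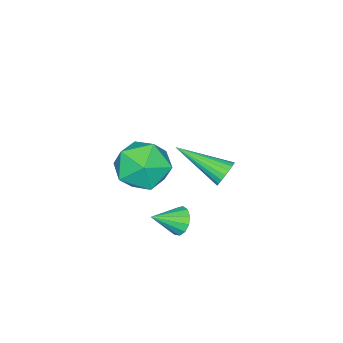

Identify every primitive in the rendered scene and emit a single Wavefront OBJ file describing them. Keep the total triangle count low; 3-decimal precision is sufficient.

v -3.163 3.89 -0.202
v -2.829 3.779 -0.612
v -2.757 2.15 0.602
v -2.692 3.879 -0.465
v -2.636 3.981 -0.273
v -2.671 4.067 -0.069
v -2.791 4.123 0.113
v -2.976 4.138 0.239
v -3.193 4.111 0.29
v -3.405 4.045 0.255
v -3.575 3.953 0.141
v -3.674 3.849 -0.032
v -3.685 3.753 -0.235
v -3.605 3.681 -0.432
v -3.449 3.644 -0.589
v -3.244 3.651 -0.68
v -3.024 3.698 -0.688
v -0.146 4.217 -0.247
v 0.154 4.22 -0.719
v 0.666 3.683 0.267
v 0.23 4.484 -0.564
v 0.186 4.664 -0.308
v 0.037 4.701 -0.033
v -0.171 4.585 0.175
v -0.37 4.352 0.248
v -0.499 4.077 0.165
v -0.516 3.845 -0.05
v -0.415 3.732 -0.326
v -0.229 3.773 -0.578
v -0.017 3.955 -0.725
v 0.212 3.885 1.939
v 1.192 4.095 2.222
v 0.128 2.685 3.118
v 1.108 2.895 3.401
v 0.352 3.586 3.59
v 0.404 4.327 2.861
v 0.916 2.453 2.479
v 0.968 3.194 1.75
v 1.627 3.21 2.555
v 1.278 3.91 3.242
v 0.042 2.87 2.098
v -0.307 3.57 2.785
f 2 1 4
f 2 4 3
f 4 1 5
f 4 5 3
f 5 1 6
f 5 6 3
f 6 1 7
f 6 7 3
f 7 1 8
f 7 8 3
f 8 1 9
f 8 9 3
f 9 1 10
f 9 10 3
f 10 1 11
f 10 11 3
f 11 1 12
f 11 12 3
f 12 1 13
f 12 13 3
f 13 1 14
f 13 14 3
f 14 1 15
f 14 15 3
f 15 1 16
f 15 16 3
f 16 1 17
f 16 17 3
f 17 1 2
f 17 2 3
f 19 18 21
f 19 21 20
f 21 18 22
f 21 22 20
f 22 18 23
f 22 23 20
f 23 18 24
f 23 24 20
f 24 18 25
f 24 25 20
f 25 18 26
f 25 26 20
f 26 18 27
f 26 27 20
f 27 18 28
f 27 28 20
f 28 18 29
f 28 29 20
f 29 18 30
f 29 30 20
f 30 18 19
f 30 19 20
f 31 42 36
f 31 36 32
f 31 32 38
f 31 38 41
f 31 41 42
f 32 36 40
f 36 42 35
f 42 41 33
f 41 38 37
f 38 32 39
f 34 40 35
f 34 35 33
f 34 33 37
f 34 37 39
f 34 39 40
f 35 40 36
f 33 35 42
f 37 33 41
f 39 37 38
f 40 39 32



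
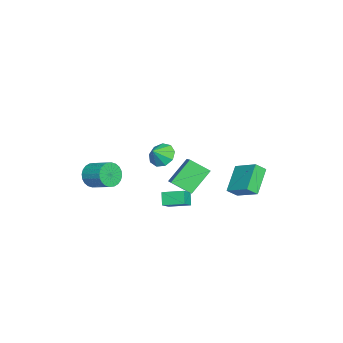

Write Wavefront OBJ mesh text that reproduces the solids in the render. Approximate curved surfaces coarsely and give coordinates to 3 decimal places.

v 1.817 -4.379 -0.396
v 2.34 -4.328 -1.101
v 3.047 -3.13 -0.49
v 2.523 -3.181 0.216
v 2.08 -4.126 -1.196
v 2.786 -2.927 -0.585
v 1.779 -3.963 -1.17
v 2.486 -2.764 -0.558
v 1.484 -3.862 -1.025
v 2.191 -2.663 -0.414
v 1.24 -3.841 -0.785
v 1.947 -2.642 -0.174
v 1.083 -3.901 -0.485
v 1.79 -2.702 0.126
v 1.038 -4.035 -0.172
v 1.745 -2.836 0.439
v 1.112 -4.22 0.107
v 1.819 -3.022 0.718
v 1.293 -4.43 0.31
v 2 -3.232 0.921
v 1.554 -4.633 0.405
v 2.26 -3.434 1.016
v 1.854 -4.796 0.378
v 2.561 -3.597 0.99
v 2.149 -4.897 0.234
v 2.856 -3.698 0.845
v 2.393 -4.918 -0.006
v 3.1 -3.719 0.605
v 2.55 -4.858 -0.306
v 3.257 -3.659 0.305
v 2.595 -4.724 -0.619
v 3.302 -3.525 -0.008
v 2.521 -4.538 -0.898
v 3.228 -3.34 -0.287
v 2.755 -0.152 2.325
v 3.433 0.183 1.895
v 3.385 -0.568 2.995
v 3.245 0.567 2.31
v 2.828 0.614 2.732
v 2.377 0.303 2.964
v 2.102 -0.221 2.896
v 2.133 -0.712 2.562
v 2.454 -0.941 2.117
v 2.917 -0.801 1.769
v 3.303 -0.357 1.681
v -4.775 3.018 -2.863
v -3.855 4.381 -1.993
v -5.12 3.625 -3.447
v -4.2 4.987 -2.577
v -3.18 2.733 -4.103
v -2.26 4.095 -3.233
v -3.525 3.339 -4.687
v -2.605 4.702 -3.817
v -0.395 1.951 -0.618
v -0.503 0.732 0.121
v 1.402 2.444 0.455
v 1.294 1.224 1.194
v 0.666 1.036 -1.974
v 0.558 -0.184 -1.235
v 2.463 1.528 -0.901
v 2.355 0.309 -0.162
v -0.939 -0.466 -3.304
v -0.097 -0.703 -2.669
v -0.819 0.904 -2.951
v 0.022 0.668 -2.317
v -0.342 -0.328 -4.043
v 0.499 -0.564 -3.409
v -0.223 1.043 -3.691
v 0.619 0.806 -3.056
f 2 1 5
f 2 5 3
f 3 5 6
f 3 6 4
f 5 1 7
f 5 7 6
f 6 7 8
f 6 8 4
f 7 1 9
f 7 9 8
f 8 9 10
f 8 10 4
f 9 1 11
f 9 11 10
f 10 11 12
f 10 12 4
f 11 1 13
f 11 13 12
f 12 13 14
f 12 14 4
f 13 1 15
f 13 15 14
f 14 15 16
f 14 16 4
f 15 1 17
f 15 17 16
f 16 17 18
f 16 18 4
f 17 1 19
f 17 19 18
f 18 19 20
f 18 20 4
f 19 1 21
f 19 21 20
f 20 21 22
f 20 22 4
f 21 1 23
f 21 23 22
f 22 23 24
f 22 24 4
f 23 1 25
f 23 25 24
f 24 25 26
f 24 26 4
f 25 1 27
f 25 27 26
f 26 27 28
f 26 28 4
f 27 1 29
f 27 29 28
f 28 29 30
f 28 30 4
f 29 1 31
f 29 31 30
f 30 31 32
f 30 32 4
f 31 1 33
f 31 33 32
f 32 33 34
f 32 34 4
f 33 1 2
f 33 2 34
f 34 2 3
f 34 3 4
f 36 35 38
f 36 38 37
f 38 35 39
f 38 39 37
f 39 35 40
f 39 40 37
f 40 35 41
f 40 41 37
f 41 35 42
f 41 42 37
f 42 35 43
f 42 43 37
f 43 35 44
f 43 44 37
f 44 35 45
f 44 45 37
f 45 35 36
f 45 36 37
f 47 49 46
f 50 47 46
f 46 49 48
f 48 50 46
f 47 53 49
f 51 47 50
f 51 53 47
f 49 53 48
f 52 50 48
f 48 53 52
f 52 51 50
f 53 51 52
f 55 57 54
f 58 55 54
f 54 57 56
f 56 58 54
f 55 61 57
f 59 55 58
f 59 61 55
f 57 61 56
f 60 58 56
f 56 61 60
f 60 59 58
f 61 59 60
f 63 65 62
f 66 63 62
f 62 65 64
f 64 66 62
f 63 69 65
f 67 63 66
f 67 69 63
f 65 69 64
f 68 66 64
f 64 69 68
f 68 67 66
f 69 67 68



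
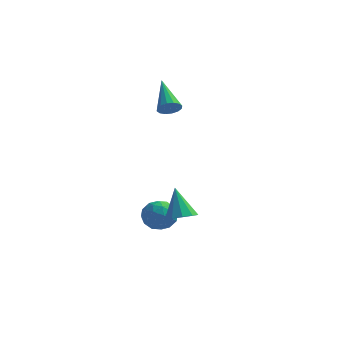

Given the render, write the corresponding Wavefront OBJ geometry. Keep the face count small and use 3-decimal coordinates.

v -1.327 2.929 3.26
v -0.847 3.325 3.163
v -2.253 4.351 4.48
v -1.06 3.391 2.925
v -1.344 3.332 2.777
v -1.624 3.166 2.758
v -1.824 2.936 2.874
v -1.891 2.704 3.093
v -1.807 2.533 3.357
v -1.594 2.467 3.596
v -1.309 2.526 3.744
v -1.029 2.692 3.763
v -0.829 2.922 3.647
v -0.762 3.154 3.427
v -0.545 0.441 -1.795
v -0.003 0.411 -2.544
v -1.457 -0.571 -2.416
v -0.915 -0.601 -3.165
v -0.612 -0.944 -2.36
v -0.049 -0.318 -1.977
v -1.411 0.158 -2.983
v -0.848 0.784 -2.6
v -0.538 0.236 -3.278
v -0.044 -0.445 -2.893
v -1.416 0.285 -2.067
v -0.922 -0.396 -1.682
v -0.194 0.515 -2.115
v -1.266 -0.675 -2.845
v -1.088 -0.877 -2.372
v -0.769 -0.894 -2.812
v -0.221 0.087 -1.782
v 0.098 0.069 -2.222
v -0.26 -0.728 -2.114
v -1.558 -0.229 -2.738
v -1.239 -0.247 -3.178
v -0.691 0.734 -2.148
v -0.372 0.717 -2.588
v -1.2 0.568 -2.846
v -0.19 0.395 -2.987
v -0.726 -0.2 -3.352
v -1.018 0.246 -3.245
v -0.687 0.614 -3.02
v 0.101 -0.006 -2.761
v -0.435 -0.601 -3.125
v -0.257 -0.802 -2.652
v 0.074 -0.434 -2.427
v -0.214 -0.108 -3.192
v -1.025 0.441 -1.835
v -1.561 -0.154 -2.199
v -1.534 0.274 -2.533
v -1.203 0.642 -2.308
v -0.734 0.04 -1.608
v -1.27 -0.555 -1.973
v -0.773 -0.774 -1.94
v -0.442 -0.406 -1.715
v -1.246 -0.052 -1.768
v 1.293 -2.624 -1.057
v 1.921 -2.938 -0.696
v 0.747 -1.996 0.437
v 2.04 -2.487 -0.842
v 1.874 -2.089 -1.07
v 1.485 -1.895 -1.293
v 1.023 -1.979 -1.426
v 0.664 -2.31 -1.418
v 0.545 -2.761 -1.273
v 0.712 -3.159 -1.045
v 1.1 -3.353 -0.821
v 1.562 -3.268 -0.688
f 2 1 4
f 2 4 3
f 4 1 5
f 4 5 3
f 5 1 6
f 5 6 3
f 6 1 7
f 6 7 3
f 7 1 8
f 7 8 3
f 8 1 9
f 8 9 3
f 9 1 10
f 9 10 3
f 10 1 11
f 10 11 3
f 11 1 12
f 11 12 3
f 12 1 13
f 12 13 3
f 13 1 14
f 13 14 3
f 14 1 2
f 14 2 3
f 15 52 31
f 52 26 55
f 31 55 20
f 52 55 31
f 15 31 27
f 31 20 32
f 27 32 16
f 31 32 27
f 15 27 36
f 27 16 37
f 36 37 22
f 27 37 36
f 15 36 48
f 36 22 51
f 48 51 25
f 36 51 48
f 15 48 52
f 48 25 56
f 52 56 26
f 48 56 52
f 16 32 43
f 32 20 46
f 43 46 24
f 32 46 43
f 20 55 33
f 55 26 54
f 33 54 19
f 55 54 33
f 26 56 53
f 56 25 49
f 53 49 17
f 56 49 53
f 25 51 50
f 51 22 38
f 50 38 21
f 51 38 50
f 22 37 42
f 37 16 39
f 42 39 23
f 37 39 42
f 18 44 30
f 44 24 45
f 30 45 19
f 44 45 30
f 18 30 28
f 30 19 29
f 28 29 17
f 30 29 28
f 18 28 35
f 28 17 34
f 35 34 21
f 28 34 35
f 18 35 40
f 35 21 41
f 40 41 23
f 35 41 40
f 18 40 44
f 40 23 47
f 44 47 24
f 40 47 44
f 19 45 33
f 45 24 46
f 33 46 20
f 45 46 33
f 17 29 53
f 29 19 54
f 53 54 26
f 29 54 53
f 21 34 50
f 34 17 49
f 50 49 25
f 34 49 50
f 23 41 42
f 41 21 38
f 42 38 22
f 41 38 42
f 24 47 43
f 47 23 39
f 43 39 16
f 47 39 43
f 58 57 60
f 58 60 59
f 60 57 61
f 60 61 59
f 61 57 62
f 61 62 59
f 62 57 63
f 62 63 59
f 63 57 64
f 63 64 59
f 64 57 65
f 64 65 59
f 65 57 66
f 65 66 59
f 66 57 67
f 66 67 59
f 67 57 68
f 67 68 59
f 68 57 58
f 68 58 59



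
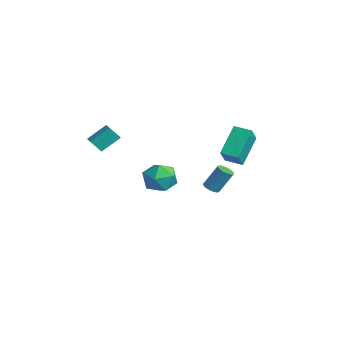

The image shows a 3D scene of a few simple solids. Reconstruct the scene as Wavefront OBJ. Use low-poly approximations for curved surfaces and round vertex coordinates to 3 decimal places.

v -2.525 3.177 -3.167
v -2.041 3.3 -3.342
v -1.73 4.067 -1.949
v -2.215 3.943 -1.773
v -2.2 3.509 -3.422
v -1.89 4.275 -2.029
v -2.447 3.628 -3.433
v -2.136 4.395 -2.04
v -2.714 3.627 -3.372
v -2.404 4.394 -1.979
v -2.931 3.505 -3.257
v -2.621 4.272 -1.864
v -3.039 3.295 -3.117
v -2.729 4.062 -1.724
v -3.01 3.053 -2.991
v -2.699 3.82 -1.598
v -2.85 2.845 -2.911
v -2.54 3.611 -1.518
v -2.604 2.725 -2.9
v -2.293 3.492 -1.507
v -2.336 2.726 -2.961
v -2.026 3.493 -1.568
v -2.119 2.848 -3.076
v -1.809 3.615 -1.683
v -2.011 3.058 -3.216
v -1.701 3.825 -1.823
v -1.937 -4.727 2.862
v -1.829 -3.62 3.678
v -2.821 -4.469 2.629
v -2.712 -3.361 3.445
v -1.608 -4.239 2.155
v -1.499 -3.131 2.971
v -2.491 -3.98 1.922
v -2.383 -2.873 2.738
v -4.553 1.318 -2.675
v -3.958 1.523 -1.717
v -3.742 -0.343 -2.823
v -3.147 -0.138 -1.865
v -4.28 -0.301 -1.812
v -4.781 0.726 -1.72
v -2.919 0.454 -2.82
v -3.42 1.481 -2.728
v -2.948 0.989 -1.807
v -3.789 0.523 -1.184
v -3.911 0.657 -3.356
v -4.752 0.191 -2.733
v 2.53 0.65 2.631
v 1.791 1.94 3.999
v 1.818 1.388 1.55
v 1.079 2.678 2.918
v 3.361 1.262 2.502
v 2.622 2.552 3.87
v 2.649 2 1.421
v 1.91 3.29 2.789
f 2 1 5
f 2 5 3
f 3 5 6
f 3 6 4
f 5 1 7
f 5 7 6
f 6 7 8
f 6 8 4
f 7 1 9
f 7 9 8
f 8 9 10
f 8 10 4
f 9 1 11
f 9 11 10
f 10 11 12
f 10 12 4
f 11 1 13
f 11 13 12
f 12 13 14
f 12 14 4
f 13 1 15
f 13 15 14
f 14 15 16
f 14 16 4
f 15 1 17
f 15 17 16
f 16 17 18
f 16 18 4
f 17 1 19
f 17 19 18
f 18 19 20
f 18 20 4
f 19 1 21
f 19 21 20
f 20 21 22
f 20 22 4
f 21 1 23
f 21 23 22
f 22 23 24
f 22 24 4
f 23 1 25
f 23 25 24
f 24 25 26
f 24 26 4
f 25 1 2
f 25 2 26
f 26 2 3
f 26 3 4
f 28 30 27
f 31 28 27
f 27 30 29
f 29 31 27
f 28 34 30
f 32 28 31
f 32 34 28
f 30 34 29
f 33 31 29
f 29 34 33
f 33 32 31
f 34 32 33
f 35 46 40
f 35 40 36
f 35 36 42
f 35 42 45
f 35 45 46
f 36 40 44
f 40 46 39
f 46 45 37
f 45 42 41
f 42 36 43
f 38 44 39
f 38 39 37
f 38 37 41
f 38 41 43
f 38 43 44
f 39 44 40
f 37 39 46
f 41 37 45
f 43 41 42
f 44 43 36
f 48 50 47
f 51 48 47
f 47 50 49
f 49 51 47
f 48 54 50
f 52 48 51
f 52 54 48
f 50 54 49
f 53 51 49
f 49 54 53
f 53 52 51
f 54 52 53



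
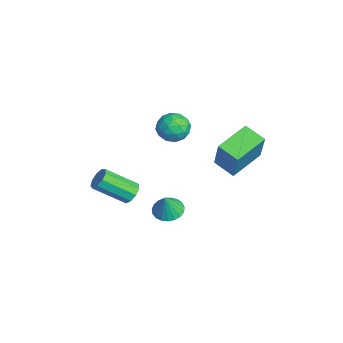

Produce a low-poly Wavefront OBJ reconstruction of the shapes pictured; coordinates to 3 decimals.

v 3.432 -0.205 -1.995
v 4.199 -0.354 -2.276
v 3.848 -0.455 -0.725
v 4.21 -0.015 -2.213
v 4.087 0.292 -2.112
v 3.85 0.512 -1.991
v 3.542 0.609 -1.87
v 3.214 0.565 -1.772
v 2.924 0.387 -1.712
v 2.722 0.108 -1.701
v 2.642 -0.226 -1.74
v 2.699 -0.555 -1.824
v 2.883 -0.825 -1.938
v 3.162 -0.987 -2.061
v 3.487 -1.013 -2.173
v 3.803 -0.9 -2.254
v 4.055 -0.667 -2.291
v 2.189 1.017 3.803
v 2.989 0.695 3.438
v 1.431 -0.115 3.142
v 2.231 -0.437 2.777
v 2.083 -0.49 3.7
v 2.551 0.21 4.108
v 1.869 0.37 2.472
v 2.337 1.07 2.88
v 2.791 0.295 2.616
v 2.923 -0.236 3.375
v 1.497 0.816 3.205
v 1.629 0.285 3.964
v 2.655 0.955 3.679
v 1.765 -0.375 2.901
v 1.677 -0.406 3.444
v 2.147 -0.596 3.229
v 2.398 0.67 4.072
v 2.868 0.481 3.858
v 2.335 -0.215 4.012
v 1.552 0.099 2.722
v 2.022 -0.09 2.508
v 2.273 1.176 3.351
v 2.743 0.986 3.136
v 2.085 0.795 2.568
v 3.009 0.531 2.981
v 2.564 -0.134 2.592
v 2.351 0.34 2.413
v 2.626 0.751 2.653
v 3.086 0.219 3.427
v 2.641 -0.447 3.038
v 2.554 -0.478 3.58
v 2.829 -0.066 3.821
v 2.97 -0.016 2.943
v 1.779 1.027 3.542
v 1.334 0.361 3.153
v 1.591 0.646 2.759
v 1.866 1.058 3
v 1.856 0.714 3.988
v 1.411 0.049 3.599
v 1.794 -0.171 3.927
v 2.069 0.24 4.167
v 1.45 0.596 3.637
v -0.607 -1.379 -3.725
v 0.007 -1.255 -3.411
v -0.28 -2.957 -2.181
v -0.893 -3.081 -2.495
v -0.345 -1.028 -3.179
v -0.632 -2.73 -1.948
v -0.819 -0.965 -3.202
v -1.106 -2.667 -1.972
v -1.194 -1.096 -3.47
v -1.48 -2.798 -2.24
v -1.294 -1.359 -3.858
v -1.58 -3.061 -2.627
v -1.072 -1.631 -4.183
v -1.359 -3.334 -2.952
v -0.633 -1.786 -4.294
v -0.919 -3.488 -3.064
v -0.181 -1.75 -4.139
v -0.468 -3.452 -2.909
v 0.071 -1.54 -3.791
v -0.215 -3.243 -2.56
v 2.276 3.747 1.746
v 3.176 3.736 3.622
v 3.202 4.514 1.307
v 4.102 4.503 3.182
v 3.358 2.137 1.218
v 4.258 2.126 3.093
v 4.284 2.904 0.778
v 5.184 2.893 2.654
f 2 1 4
f 2 4 3
f 4 1 5
f 4 5 3
f 5 1 6
f 5 6 3
f 6 1 7
f 6 7 3
f 7 1 8
f 7 8 3
f 8 1 9
f 8 9 3
f 9 1 10
f 9 10 3
f 10 1 11
f 10 11 3
f 11 1 12
f 11 12 3
f 12 1 13
f 12 13 3
f 13 1 14
f 13 14 3
f 14 1 15
f 14 15 3
f 15 1 16
f 15 16 3
f 16 1 17
f 16 17 3
f 17 1 2
f 17 2 3
f 18 55 34
f 55 29 58
f 34 58 23
f 55 58 34
f 18 34 30
f 34 23 35
f 30 35 19
f 34 35 30
f 18 30 39
f 30 19 40
f 39 40 25
f 30 40 39
f 18 39 51
f 39 25 54
f 51 54 28
f 39 54 51
f 18 51 55
f 51 28 59
f 55 59 29
f 51 59 55
f 19 35 46
f 35 23 49
f 46 49 27
f 35 49 46
f 23 58 36
f 58 29 57
f 36 57 22
f 58 57 36
f 29 59 56
f 59 28 52
f 56 52 20
f 59 52 56
f 28 54 53
f 54 25 41
f 53 41 24
f 54 41 53
f 25 40 45
f 40 19 42
f 45 42 26
f 40 42 45
f 21 47 33
f 47 27 48
f 33 48 22
f 47 48 33
f 21 33 31
f 33 22 32
f 31 32 20
f 33 32 31
f 21 31 38
f 31 20 37
f 38 37 24
f 31 37 38
f 21 38 43
f 38 24 44
f 43 44 26
f 38 44 43
f 21 43 47
f 43 26 50
f 47 50 27
f 43 50 47
f 22 48 36
f 48 27 49
f 36 49 23
f 48 49 36
f 20 32 56
f 32 22 57
f 56 57 29
f 32 57 56
f 24 37 53
f 37 20 52
f 53 52 28
f 37 52 53
f 26 44 45
f 44 24 41
f 45 41 25
f 44 41 45
f 27 50 46
f 50 26 42
f 46 42 19
f 50 42 46
f 61 60 64
f 61 64 62
f 62 64 65
f 62 65 63
f 64 60 66
f 64 66 65
f 65 66 67
f 65 67 63
f 66 60 68
f 66 68 67
f 67 68 69
f 67 69 63
f 68 60 70
f 68 70 69
f 69 70 71
f 69 71 63
f 70 60 72
f 70 72 71
f 71 72 73
f 71 73 63
f 72 60 74
f 72 74 73
f 73 74 75
f 73 75 63
f 74 60 76
f 74 76 75
f 75 76 77
f 75 77 63
f 76 60 78
f 76 78 77
f 77 78 79
f 77 79 63
f 78 60 61
f 78 61 79
f 79 61 62
f 79 62 63
f 81 83 80
f 84 81 80
f 80 83 82
f 82 84 80
f 81 87 83
f 85 81 84
f 85 87 81
f 83 87 82
f 86 84 82
f 82 87 86
f 86 85 84
f 87 85 86



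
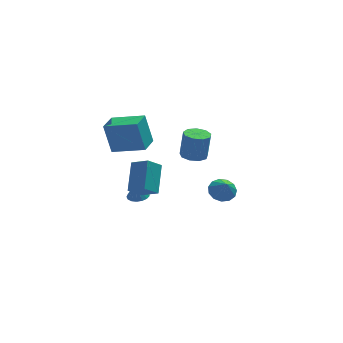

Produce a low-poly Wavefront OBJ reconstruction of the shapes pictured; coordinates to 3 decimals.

v -4.33 -0.761 2.672
v -4.722 -0.265 4.664
v -3.613 0.477 2.505
v -4.005 0.972 4.497
v -2.475 -1.752 3.283
v -2.867 -1.257 5.275
v -1.758 -0.515 3.116
v -2.15 -0.019 5.108
v -2.86 -3.341 0.981
v -2.324 -1.741 2.281
v -3.719 -2.56 0.375
v -3.184 -0.96 1.675
v -1.956 -2.98 0.165
v -1.421 -1.38 1.465
v -2.816 -2.199 -0.441
v -2.28 -0.599 0.859
v -2.496 0.651 -2.695
v -2.066 0.078 -2.62
v -2.644 0.689 -1.545
v -1.85 0.345 -2.601
v -1.782 0.683 -2.604
v -1.877 1.014 -2.627
v -2.114 1.261 -2.666
v -2.438 1.368 -2.711
v -2.776 1.311 -2.753
v -3.049 1.103 -2.782
v -3.195 0.791 -2.79
v -3.181 0.447 -2.777
v -3.01 0.15 -2.745
v -2.721 -0.033 -2.701
v -2.381 -0.059 -2.656
v 0.426 -1.883 2.439
v 1.073 -1.352 2.291
v 1.322 -1.166 4.054
v 0.674 -1.697 4.201
v 0.576 -1.053 2.33
v 0.824 -0.868 4.093
v 0.008 -1.143 2.42
v 0.257 -0.957 4.182
v -0.364 -1.578 2.518
v -0.115 -1.393 4.281
v -0.367 -2.157 2.579
v -0.118 -1.971 4.342
v 0.002 -2.607 2.575
v 0.25 -2.421 4.337
v 0.568 -2.718 2.506
v 0.817 -2.533 4.269
v 1.068 -2.438 2.406
v 1.317 -2.253 4.169
v 1.267 -1.899 2.322
v 1.516 -1.713 4.084
v 3.269 2.442 -4.424
v 3.99 1.968 -4.798
v 3.371 1.738 -3.336
v 4.199 2.385 -4.548
v 4.114 2.82 -4.258
v 3.76 3.135 -4.021
v 3.25 3.23 -3.912
v 2.747 3.075 -3.966
v 2.409 2.719 -4.165
v 2.345 2.275 -4.446
v 2.574 1.884 -4.721
v 3.024 1.67 -4.901
v 3.551 1.701 -4.93
f 2 4 1
f 5 2 1
f 1 4 3
f 3 5 1
f 2 8 4
f 6 2 5
f 6 8 2
f 4 8 3
f 7 5 3
f 3 8 7
f 7 6 5
f 8 6 7
f 10 12 9
f 13 10 9
f 9 12 11
f 11 13 9
f 10 16 12
f 14 10 13
f 14 16 10
f 12 16 11
f 15 13 11
f 11 16 15
f 15 14 13
f 16 14 15
f 18 17 20
f 18 20 19
f 20 17 21
f 20 21 19
f 21 17 22
f 21 22 19
f 22 17 23
f 22 23 19
f 23 17 24
f 23 24 19
f 24 17 25
f 24 25 19
f 25 17 26
f 25 26 19
f 26 17 27
f 26 27 19
f 27 17 28
f 27 28 19
f 28 17 29
f 28 29 19
f 29 17 30
f 29 30 19
f 30 17 31
f 30 31 19
f 31 17 18
f 31 18 19
f 33 32 36
f 33 36 34
f 34 36 37
f 34 37 35
f 36 32 38
f 36 38 37
f 37 38 39
f 37 39 35
f 38 32 40
f 38 40 39
f 39 40 41
f 39 41 35
f 40 32 42
f 40 42 41
f 41 42 43
f 41 43 35
f 42 32 44
f 42 44 43
f 43 44 45
f 43 45 35
f 44 32 46
f 44 46 45
f 45 46 47
f 45 47 35
f 46 32 48
f 46 48 47
f 47 48 49
f 47 49 35
f 48 32 50
f 48 50 49
f 49 50 51
f 49 51 35
f 50 32 33
f 50 33 51
f 51 33 34
f 51 34 35
f 53 52 55
f 53 55 54
f 55 52 56
f 55 56 54
f 56 52 57
f 56 57 54
f 57 52 58
f 57 58 54
f 58 52 59
f 58 59 54
f 59 52 60
f 59 60 54
f 60 52 61
f 60 61 54
f 61 52 62
f 61 62 54
f 62 52 63
f 62 63 54
f 63 52 64
f 63 64 54
f 64 52 53
f 64 53 54

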